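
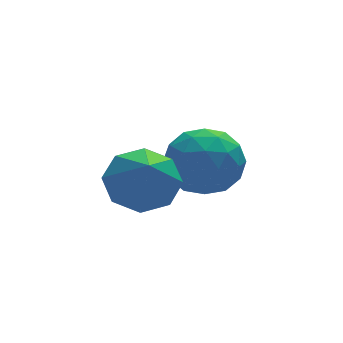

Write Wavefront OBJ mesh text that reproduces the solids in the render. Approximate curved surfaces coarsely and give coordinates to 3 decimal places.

v -2.285 0.909 -1.984
v -1.353 0.591 -2.093
v -2.495 -0.149 -0.696
v -1.405 1.179 -1.618
v -1.972 1.609 -1.358
v -2.722 1.629 -1.464
v -3.216 1.227 -1.875
v -3.164 0.639 -2.35
v -2.597 0.209 -2.61
v -1.847 0.189 -2.504
v -0.402 3.103 -3.541
v 0.301 3.377 -2.72
v -0.441 1.403 -2.94
v 0.262 1.677 -2.119
v -0.782 2.068 -2.114
v -0.758 3.119 -2.485
v 0.618 1.661 -3.175
v 0.642 2.712 -3.546
v 0.931 2.486 -2.494
v 0.066 2.738 -1.838
v -0.206 2.042 -3.822
v -1.071 2.294 -3.166
v -0.047 3.389 -3.183
v -0.093 1.391 -2.477
v -0.706 1.621 -2.474
v -0.294 1.782 -1.991
v -0.669 3.238 -3.045
v -0.256 3.399 -2.562
v -0.893 2.629 -2.206
v 0.116 1.381 -3.098
v 0.529 1.542 -2.615
v 0.154 2.998 -3.669
v 0.566 3.159 -3.186
v 0.753 2.151 -3.454
v 0.736 3.026 -2.568
v 0.713 2.027 -2.215
v 0.923 2.018 -2.835
v 0.937 2.635 -3.054
v 0.228 3.174 -2.182
v 0.205 2.175 -1.829
v -0.409 2.405 -1.826
v -0.395 3.023 -2.044
v 0.598 2.651 -2.049
v -0.345 2.605 -3.831
v -0.368 1.606 -3.478
v 0.255 1.757 -3.616
v 0.269 2.375 -3.834
v -0.853 2.753 -3.445
v -0.876 1.754 -3.092
v -1.077 2.145 -2.606
v -1.063 2.762 -2.825
v -0.738 2.129 -3.611
f 2 1 4
f 2 4 3
f 4 1 5
f 4 5 3
f 5 1 6
f 5 6 3
f 6 1 7
f 6 7 3
f 7 1 8
f 7 8 3
f 8 1 9
f 8 9 3
f 9 1 10
f 9 10 3
f 10 1 2
f 10 2 3
f 11 48 27
f 48 22 51
f 27 51 16
f 48 51 27
f 11 27 23
f 27 16 28
f 23 28 12
f 27 28 23
f 11 23 32
f 23 12 33
f 32 33 18
f 23 33 32
f 11 32 44
f 32 18 47
f 44 47 21
f 32 47 44
f 11 44 48
f 44 21 52
f 48 52 22
f 44 52 48
f 12 28 39
f 28 16 42
f 39 42 20
f 28 42 39
f 16 51 29
f 51 22 50
f 29 50 15
f 51 50 29
f 22 52 49
f 52 21 45
f 49 45 13
f 52 45 49
f 21 47 46
f 47 18 34
f 46 34 17
f 47 34 46
f 18 33 38
f 33 12 35
f 38 35 19
f 33 35 38
f 14 40 26
f 40 20 41
f 26 41 15
f 40 41 26
f 14 26 24
f 26 15 25
f 24 25 13
f 26 25 24
f 14 24 31
f 24 13 30
f 31 30 17
f 24 30 31
f 14 31 36
f 31 17 37
f 36 37 19
f 31 37 36
f 14 36 40
f 36 19 43
f 40 43 20
f 36 43 40
f 15 41 29
f 41 20 42
f 29 42 16
f 41 42 29
f 13 25 49
f 25 15 50
f 49 50 22
f 25 50 49
f 17 30 46
f 30 13 45
f 46 45 21
f 30 45 46
f 19 37 38
f 37 17 34
f 38 34 18
f 37 34 38
f 20 43 39
f 43 19 35
f 39 35 12
f 43 35 39



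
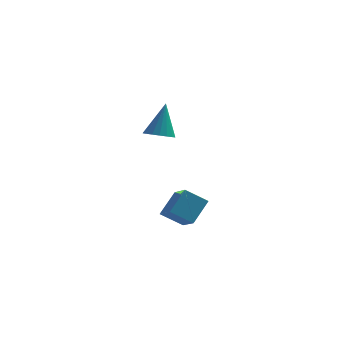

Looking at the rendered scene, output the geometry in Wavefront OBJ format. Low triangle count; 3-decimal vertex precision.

v 0.32 -0.704 1.546
v 1.039 -1.131 1.624
v 0.58 0.084 3.454
v 1.15 -0.807 1.475
v 1.097 -0.462 1.34
v 0.89 -0.165 1.246
v 0.57 0.025 1.211
v 0.201 0.071 1.243
v -0.145 -0.037 1.335
v -0.399 -0.276 1.468
v -0.511 -0.601 1.617
v -0.458 -0.945 1.752
v -0.251 -1.242 1.846
v 0.069 -1.432 1.881
v 0.439 -1.478 1.85
v 0.785 -1.37 1.758
v 1.483 -0.183 -5.017
v 2.14 -1.472 -4.224
v 0.3 -0.295 -4.22
v 0.957 -1.585 -3.427
v 2.143 0.845 -3.893
v 2.8 -0.445 -3.1
v 0.96 0.732 -3.096
v 1.617 -0.557 -2.303
f 2 1 4
f 2 4 3
f 4 1 5
f 4 5 3
f 5 1 6
f 5 6 3
f 6 1 7
f 6 7 3
f 7 1 8
f 7 8 3
f 8 1 9
f 8 9 3
f 9 1 10
f 9 10 3
f 10 1 11
f 10 11 3
f 11 1 12
f 11 12 3
f 12 1 13
f 12 13 3
f 13 1 14
f 13 14 3
f 14 1 15
f 14 15 3
f 15 1 16
f 15 16 3
f 16 1 2
f 16 2 3
f 18 20 17
f 21 18 17
f 17 20 19
f 19 21 17
f 18 24 20
f 22 18 21
f 22 24 18
f 20 24 19
f 23 21 19
f 19 24 23
f 23 22 21
f 24 22 23



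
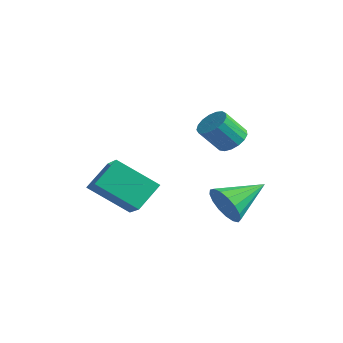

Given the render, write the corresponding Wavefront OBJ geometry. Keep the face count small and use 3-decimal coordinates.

v -1.312 -0.74 -0.273
v -0.75 -0.555 -1.041
v -1.008 1.1 0.393
v -1.175 -0.434 -1.183
v -1.631 -0.382 -1.116
v -2.015 -0.413 -0.856
v -2.237 -0.518 -0.463
v -2.248 -0.674 -0.026
v -2.044 -0.846 0.355
v -1.673 -0.993 0.592
v -1.219 -1.082 0.63
v -0.786 -1.093 0.462
v -0.474 -1.023 0.126
v -0.354 -0.888 -0.302
v -0.453 -0.719 -0.723
v -4.77 -4.776 0.783
v -3.609 -5.312 1.586
v -4.855 -3.633 1.671
v -3.694 -4.169 2.474
v -3.446 -3.731 -0.434
v -2.285 -4.267 0.369
v -3.531 -2.588 0.454
v -2.37 -3.124 1.257
v -1.071 -0.608 3.338
v -0.399 -0.636 3.566
v -0.777 -1.379 4.59
v -1.449 -1.352 4.362
v -0.526 -0.36 3.72
v -0.904 -1.104 4.743
v -0.778 -0.142 3.786
v -1.155 -0.885 4.809
v -1.096 -0.03 3.749
v -1.474 -0.773 4.773
v -1.409 -0.051 3.619
v -1.787 -0.794 4.642
v -1.645 -0.199 3.424
v -2.023 -0.943 4.447
v -1.749 -0.441 3.209
v -2.127 -1.185 4.233
v -1.698 -0.722 3.025
v -2.076 -1.465 4.048
v -1.503 -0.976 2.912
v -1.881 -1.72 3.935
v -1.209 -1.146 2.896
v -1.587 -1.89 3.92
v -0.884 -1.193 2.982
v -1.262 -1.937 4.006
v -0.601 -1.106 3.15
v -0.979 -1.85 4.173
v -0.426 -0.905 3.361
v -0.804 -1.648 4.384
f 2 1 4
f 2 4 3
f 4 1 5
f 4 5 3
f 5 1 6
f 5 6 3
f 6 1 7
f 6 7 3
f 7 1 8
f 7 8 3
f 8 1 9
f 8 9 3
f 9 1 10
f 9 10 3
f 10 1 11
f 10 11 3
f 11 1 12
f 11 12 3
f 12 1 13
f 12 13 3
f 13 1 14
f 13 14 3
f 14 1 15
f 14 15 3
f 15 1 2
f 15 2 3
f 17 19 16
f 20 17 16
f 16 19 18
f 18 20 16
f 17 23 19
f 21 17 20
f 21 23 17
f 19 23 18
f 22 20 18
f 18 23 22
f 22 21 20
f 23 21 22
f 25 24 28
f 25 28 26
f 26 28 29
f 26 29 27
f 28 24 30
f 28 30 29
f 29 30 31
f 29 31 27
f 30 24 32
f 30 32 31
f 31 32 33
f 31 33 27
f 32 24 34
f 32 34 33
f 33 34 35
f 33 35 27
f 34 24 36
f 34 36 35
f 35 36 37
f 35 37 27
f 36 24 38
f 36 38 37
f 37 38 39
f 37 39 27
f 38 24 40
f 38 40 39
f 39 40 41
f 39 41 27
f 40 24 42
f 40 42 41
f 41 42 43
f 41 43 27
f 42 24 44
f 42 44 43
f 43 44 45
f 43 45 27
f 44 24 46
f 44 46 45
f 45 46 47
f 45 47 27
f 46 24 48
f 46 48 47
f 47 48 49
f 47 49 27
f 48 24 50
f 48 50 49
f 49 50 51
f 49 51 27
f 50 24 25
f 50 25 51
f 51 25 26
f 51 26 27



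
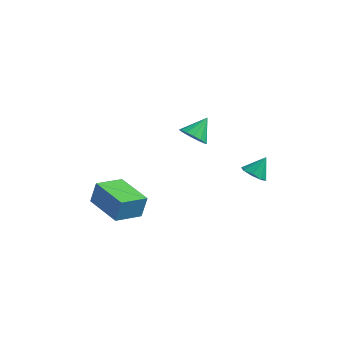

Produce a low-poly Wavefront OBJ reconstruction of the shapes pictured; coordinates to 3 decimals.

v 0.316 -1.743 1.566
v 0.735 -1.49 1.079
v 0.604 -0.857 2.274
v 0.418 -1.338 1.017
v 0.074 -1.294 1.102
v -0.205 -1.37 1.311
v -0.345 -1.547 1.589
v -0.307 -1.776 1.86
v -0.102 -1.996 2.053
v 0.215 -2.149 2.115
v 0.559 -2.192 2.03
v 0.838 -2.116 1.821
v 0.977 -1.939 1.543
v 0.94 -1.71 1.272
v 2.484 -0.066 -1.53
v 2.822 0.289 -1.941
v 2.816 0.546 -0.73
v 2.366 0.456 -1.88
v 1.979 0.317 -1.614
v 1.888 -0.046 -1.298
v 2.147 -0.421 -1.118
v 2.603 -0.588 -1.179
v 2.99 -0.45 -1.445
v 3.081 -0.086 -1.761
v -4.198 -2.682 -3.718
v -4.038 -2.384 -2.65
v -3.521 -1.466 -4.159
v -3.362 -1.167 -3.092
v -2.518 -3.613 -3.708
v -2.359 -3.314 -2.641
v -1.842 -2.396 -4.15
v -1.682 -2.098 -3.082
f 2 1 4
f 2 4 3
f 4 1 5
f 4 5 3
f 5 1 6
f 5 6 3
f 6 1 7
f 6 7 3
f 7 1 8
f 7 8 3
f 8 1 9
f 8 9 3
f 9 1 10
f 9 10 3
f 10 1 11
f 10 11 3
f 11 1 12
f 11 12 3
f 12 1 13
f 12 13 3
f 13 1 14
f 13 14 3
f 14 1 2
f 14 2 3
f 16 15 18
f 16 18 17
f 18 15 19
f 18 19 17
f 19 15 20
f 19 20 17
f 20 15 21
f 20 21 17
f 21 15 22
f 21 22 17
f 22 15 23
f 22 23 17
f 23 15 24
f 23 24 17
f 24 15 16
f 24 16 17
f 26 28 25
f 29 26 25
f 25 28 27
f 27 29 25
f 26 32 28
f 30 26 29
f 30 32 26
f 28 32 27
f 31 29 27
f 27 32 31
f 31 30 29
f 32 30 31



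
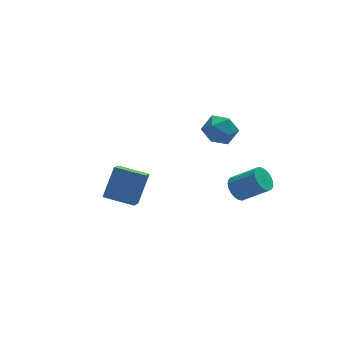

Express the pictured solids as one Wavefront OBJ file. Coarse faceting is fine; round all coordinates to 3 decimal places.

v 3.115 -1.681 -2.219
v 3.455 -2.102 -2.861
v 4.765 -2.841 -1.683
v 4.425 -2.419 -1.041
v 3.633 -1.802 -2.87
v 4.942 -2.54 -1.691
v 3.721 -1.48 -2.766
v 5.03 -2.218 -1.587
v 3.704 -1.193 -2.567
v 5.013 -1.931 -1.389
v 3.585 -0.99 -2.309
v 4.895 -1.729 -1.13
v 3.386 -0.907 -2.035
v 4.695 -1.646 -0.856
v 3.139 -0.958 -1.792
v 4.448 -1.696 -0.614
v 2.888 -1.133 -1.624
v 4.198 -1.872 -0.446
v 2.677 -1.403 -1.558
v 3.986 -2.142 -0.38
v 2.541 -1.722 -1.607
v 3.851 -2.46 -0.429
v 2.505 -2.033 -1.762
v 3.814 -2.771 -0.583
v 2.574 -2.283 -1.995
v 3.883 -3.022 -0.817
v 2.737 -2.429 -2.268
v 4.046 -3.168 -1.089
v 2.965 -2.446 -2.532
v 4.274 -3.184 -1.353
v 3.219 -2.33 -2.742
v 4.529 -3.069 -1.563
v 2.722 4.096 -1.359
v 3.516 4.456 -0.567
v 4.064 3.064 -2.233
v 4.858 3.424 -1.441
v 3.991 2.695 -1.117
v 3.162 3.333 -0.577
v 4.418 4.187 -2.223
v 3.589 4.825 -1.683
v 4.564 4.512 -1.101
v 4.3 3.59 -0.417
v 3.28 3.93 -2.383
v 3.016 3.008 -1.699
v -2.292 -0.433 -3.263
v -2.915 -1.981 -2.005
v -3.848 0.483 -2.906
v -4.47 -1.066 -1.648
v -1.37 0.506 -1.652
v -1.992 -1.043 -0.394
v -2.925 1.421 -1.295
v -3.548 -0.127 -0.037
f 2 1 5
f 2 5 3
f 3 5 6
f 3 6 4
f 5 1 7
f 5 7 6
f 6 7 8
f 6 8 4
f 7 1 9
f 7 9 8
f 8 9 10
f 8 10 4
f 9 1 11
f 9 11 10
f 10 11 12
f 10 12 4
f 11 1 13
f 11 13 12
f 12 13 14
f 12 14 4
f 13 1 15
f 13 15 14
f 14 15 16
f 14 16 4
f 15 1 17
f 15 17 16
f 16 17 18
f 16 18 4
f 17 1 19
f 17 19 18
f 18 19 20
f 18 20 4
f 19 1 21
f 19 21 20
f 20 21 22
f 20 22 4
f 21 1 23
f 21 23 22
f 22 23 24
f 22 24 4
f 23 1 25
f 23 25 24
f 24 25 26
f 24 26 4
f 25 1 27
f 25 27 26
f 26 27 28
f 26 28 4
f 27 1 29
f 27 29 28
f 28 29 30
f 28 30 4
f 29 1 31
f 29 31 30
f 30 31 32
f 30 32 4
f 31 1 2
f 31 2 32
f 32 2 3
f 32 3 4
f 33 44 38
f 33 38 34
f 33 34 40
f 33 40 43
f 33 43 44
f 34 38 42
f 38 44 37
f 44 43 35
f 43 40 39
f 40 34 41
f 36 42 37
f 36 37 35
f 36 35 39
f 36 39 41
f 36 41 42
f 37 42 38
f 35 37 44
f 39 35 43
f 41 39 40
f 42 41 34
f 46 48 45
f 49 46 45
f 45 48 47
f 47 49 45
f 46 52 48
f 50 46 49
f 50 52 46
f 48 52 47
f 51 49 47
f 47 52 51
f 51 50 49
f 52 50 51



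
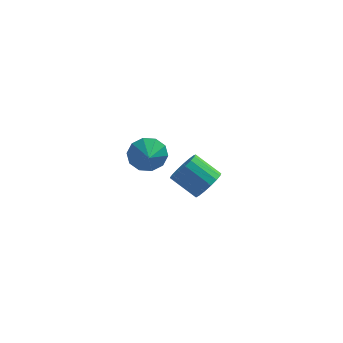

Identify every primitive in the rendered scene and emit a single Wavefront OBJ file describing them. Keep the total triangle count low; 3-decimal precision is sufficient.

v 2.931 3.38 -3.568
v 3.597 3.916 -2.941
v 2.135 4.475 -1.865
v 1.469 3.94 -2.492
v 3.466 4.254 -3.295
v 2.003 4.813 -2.219
v 3.212 4.392 -3.712
v 1.75 4.952 -2.636
v 2.894 4.298 -4.096
v 1.431 4.858 -3.02
v 2.584 3.994 -4.359
v 1.122 4.554 -3.283
v 2.354 3.55 -4.441
v 0.891 4.109 -3.365
v 2.256 3.066 -4.322
v 0.794 3.626 -3.246
v 2.313 2.655 -4.031
v 0.85 3.214 -2.955
v 2.511 2.409 -3.634
v 1.049 2.969 -2.558
v 2.806 2.386 -3.222
v 1.343 2.946 -2.146
v 3.129 2.591 -2.889
v 1.667 3.151 -1.813
v 3.407 2.977 -2.711
v 1.945 3.536 -1.635
v 3.576 3.455 -2.73
v 2.114 4.014 -1.654
v 0.188 -2.279 3.522
v 0.998 -2.467 2.864
v 0.372 -3.221 4.018
v 1.231 -2.147 3.386
v 1.065 -1.877 3.96
v 0.565 -1.761 4.366
v -0.08 -1.843 4.45
v -0.622 -2.091 4.179
v -0.855 -2.412 3.658
v -0.69 -2.682 3.084
v -0.189 -2.798 2.678
v 0.456 -2.716 2.594
f 2 1 5
f 2 5 3
f 3 5 6
f 3 6 4
f 5 1 7
f 5 7 6
f 6 7 8
f 6 8 4
f 7 1 9
f 7 9 8
f 8 9 10
f 8 10 4
f 9 1 11
f 9 11 10
f 10 11 12
f 10 12 4
f 11 1 13
f 11 13 12
f 12 13 14
f 12 14 4
f 13 1 15
f 13 15 14
f 14 15 16
f 14 16 4
f 15 1 17
f 15 17 16
f 16 17 18
f 16 18 4
f 17 1 19
f 17 19 18
f 18 19 20
f 18 20 4
f 19 1 21
f 19 21 20
f 20 21 22
f 20 22 4
f 21 1 23
f 21 23 22
f 22 23 24
f 22 24 4
f 23 1 25
f 23 25 24
f 24 25 26
f 24 26 4
f 25 1 27
f 25 27 26
f 26 27 28
f 26 28 4
f 27 1 2
f 27 2 28
f 28 2 3
f 28 3 4
f 30 29 32
f 30 32 31
f 32 29 33
f 32 33 31
f 33 29 34
f 33 34 31
f 34 29 35
f 34 35 31
f 35 29 36
f 35 36 31
f 36 29 37
f 36 37 31
f 37 29 38
f 37 38 31
f 38 29 39
f 38 39 31
f 39 29 40
f 39 40 31
f 40 29 30
f 40 30 31



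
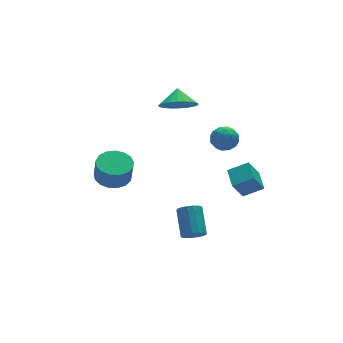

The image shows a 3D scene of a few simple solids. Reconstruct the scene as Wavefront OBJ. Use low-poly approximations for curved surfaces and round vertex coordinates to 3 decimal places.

v 1.982 3.285 0.1
v 2.68 3.658 -0.605
v 2.298 4.055 0.82
v 2.345 3.882 -0.697
v 1.954 4.015 -0.668
v 1.568 4.036 -0.522
v 1.245 3.944 -0.281
v 1.034 3.751 0.018
v 0.967 3.487 0.329
v 1.055 3.192 0.606
v 1.284 2.912 0.806
v 1.62 2.688 0.898
v 2.01 2.555 0.869
v 2.397 2.534 0.723
v 2.72 2.626 0.482
v 2.931 2.819 0.183
v 2.997 3.083 -0.129
v 2.909 3.378 -0.405
v -0.762 -4.063 -3.789
v -0.185 -4.332 -3.66
v 0.199 -3.046 -2.701
v -0.378 -2.777 -2.831
v -0.133 -4.144 -3.933
v 0.251 -2.857 -2.975
v -0.25 -3.934 -4.169
v 0.134 -2.647 -3.21
v -0.504 -3.758 -4.302
v -0.12 -2.471 -3.343
v -0.828 -3.665 -4.298
v -0.444 -2.378 -3.34
v -1.133 -3.678 -4.158
v -0.749 -2.391 -3.199
v -1.339 -3.794 -3.919
v -0.955 -2.508 -2.96
v -1.391 -3.983 -3.645
v -1.007 -2.696 -2.687
v -1.274 -4.193 -3.41
v -0.89 -2.906 -2.451
v -1.02 -4.369 -3.277
v -0.636 -3.082 -2.318
v -0.696 -4.462 -3.28
v -0.312 -3.175 -2.322
v -0.391 -4.449 -3.421
v -0.007 -3.162 -2.462
v 2.666 0.76 -1.237
v 3.317 1.043 -0.849
v 3.003 -0.463 -0.911
v 3.654 -0.18 -0.523
v 2.914 -0.037 -0.228
v 2.706 0.719 -0.43
v 3.614 -0.139 -1.33
v 3.406 0.617 -1.532
v 3.904 0.488 -0.907
v 3.471 0.55 -0.225
v 2.849 0.03 -1.535
v 2.416 0.092 -0.853
v 2.962 1.009 -1.072
v 3.358 -0.429 -0.688
v 2.923 -0.345 -0.515
v 3.306 -0.179 -0.287
v 2.602 0.818 -0.825
v 2.985 0.985 -0.597
v 2.748 0.349 -0.232
v 3.335 -0.405 -1.163
v 3.718 -0.238 -0.935
v 3.014 0.759 -1.473
v 3.397 0.925 -1.245
v 3.572 0.231 -1.528
v 3.69 0.849 -0.878
v 3.888 0.13 -0.686
v 3.864 0.154 -1.16
v 3.742 0.599 -1.279
v 3.435 0.886 -0.477
v 3.633 0.167 -0.285
v 3.198 0.251 -0.112
v 3.075 0.695 -0.231
v 3.78 0.559 -0.511
v 2.687 0.413 -1.475
v 2.885 -0.306 -1.283
v 3.245 -0.115 -1.529
v 3.122 0.329 -1.648
v 2.432 0.45 -1.074
v 2.63 -0.269 -0.882
v 2.578 -0.019 -0.481
v 2.456 0.426 -0.6
v 2.54 0.021 -1.249
v 1.76 -3.263 -1.491
v 2.752 -3.662 -0.945
v 2.064 -2.135 -1.218
v 3.055 -2.533 -0.672
v 2.425 -3.167 -2.628
v 3.416 -3.565 -2.082
v 2.728 -2.038 -2.355
v 3.72 -2.437 -1.809
v -2.636 1.459 -2.641
v -1.866 2.054 -2.523
v -1.854 1.796 -1.3
v -2.624 1.201 -1.419
v -2.236 2.335 -2.46
v -2.224 2.077 -1.237
v -2.698 2.416 -2.439
v -2.686 2.158 -1.216
v -3.145 2.277 -2.464
v -3.133 2.019 -1.241
v -3.476 1.951 -2.53
v -3.464 1.693 -1.307
v -3.614 1.512 -2.621
v -3.602 1.254 -1.398
v -3.528 1.061 -2.717
v -3.517 0.803 -1.494
v -3.238 0.702 -2.796
v -3.226 0.443 -1.573
v -2.81 0.515 -2.839
v -2.798 0.257 -1.616
v -2.342 0.545 -2.837
v -2.33 0.287 -1.614
v -1.941 0.784 -2.791
v -1.929 0.526 -1.568
v -1.699 1.178 -2.71
v -1.688 0.92 -1.487
v -1.672 1.636 -2.613
v -1.661 1.378 -1.39
f 2 1 4
f 2 4 3
f 4 1 5
f 4 5 3
f 5 1 6
f 5 6 3
f 6 1 7
f 6 7 3
f 7 1 8
f 7 8 3
f 8 1 9
f 8 9 3
f 9 1 10
f 9 10 3
f 10 1 11
f 10 11 3
f 11 1 12
f 11 12 3
f 12 1 13
f 12 13 3
f 13 1 14
f 13 14 3
f 14 1 15
f 14 15 3
f 15 1 16
f 15 16 3
f 16 1 17
f 16 17 3
f 17 1 18
f 17 18 3
f 18 1 2
f 18 2 3
f 20 19 23
f 20 23 21
f 21 23 24
f 21 24 22
f 23 19 25
f 23 25 24
f 24 25 26
f 24 26 22
f 25 19 27
f 25 27 26
f 26 27 28
f 26 28 22
f 27 19 29
f 27 29 28
f 28 29 30
f 28 30 22
f 29 19 31
f 29 31 30
f 30 31 32
f 30 32 22
f 31 19 33
f 31 33 32
f 32 33 34
f 32 34 22
f 33 19 35
f 33 35 34
f 34 35 36
f 34 36 22
f 35 19 37
f 35 37 36
f 36 37 38
f 36 38 22
f 37 19 39
f 37 39 38
f 38 39 40
f 38 40 22
f 39 19 41
f 39 41 40
f 40 41 42
f 40 42 22
f 41 19 43
f 41 43 42
f 42 43 44
f 42 44 22
f 43 19 20
f 43 20 44
f 44 20 21
f 44 21 22
f 45 82 61
f 82 56 85
f 61 85 50
f 82 85 61
f 45 61 57
f 61 50 62
f 57 62 46
f 61 62 57
f 45 57 66
f 57 46 67
f 66 67 52
f 57 67 66
f 45 66 78
f 66 52 81
f 78 81 55
f 66 81 78
f 45 78 82
f 78 55 86
f 82 86 56
f 78 86 82
f 46 62 73
f 62 50 76
f 73 76 54
f 62 76 73
f 50 85 63
f 85 56 84
f 63 84 49
f 85 84 63
f 56 86 83
f 86 55 79
f 83 79 47
f 86 79 83
f 55 81 80
f 81 52 68
f 80 68 51
f 81 68 80
f 52 67 72
f 67 46 69
f 72 69 53
f 67 69 72
f 48 74 60
f 74 54 75
f 60 75 49
f 74 75 60
f 48 60 58
f 60 49 59
f 58 59 47
f 60 59 58
f 48 58 65
f 58 47 64
f 65 64 51
f 58 64 65
f 48 65 70
f 65 51 71
f 70 71 53
f 65 71 70
f 48 70 74
f 70 53 77
f 74 77 54
f 70 77 74
f 49 75 63
f 75 54 76
f 63 76 50
f 75 76 63
f 47 59 83
f 59 49 84
f 83 84 56
f 59 84 83
f 51 64 80
f 64 47 79
f 80 79 55
f 64 79 80
f 53 71 72
f 71 51 68
f 72 68 52
f 71 68 72
f 54 77 73
f 77 53 69
f 73 69 46
f 77 69 73
f 88 90 87
f 91 88 87
f 87 90 89
f 89 91 87
f 88 94 90
f 92 88 91
f 92 94 88
f 90 94 89
f 93 91 89
f 89 94 93
f 93 92 91
f 94 92 93
f 96 95 99
f 96 99 97
f 97 99 100
f 97 100 98
f 99 95 101
f 99 101 100
f 100 101 102
f 100 102 98
f 101 95 103
f 101 103 102
f 102 103 104
f 102 104 98
f 103 95 105
f 103 105 104
f 104 105 106
f 104 106 98
f 105 95 107
f 105 107 106
f 106 107 108
f 106 108 98
f 107 95 109
f 107 109 108
f 108 109 110
f 108 110 98
f 109 95 111
f 109 111 110
f 110 111 112
f 110 112 98
f 111 95 113
f 111 113 112
f 112 113 114
f 112 114 98
f 113 95 115
f 113 115 114
f 114 115 116
f 114 116 98
f 115 95 117
f 115 117 116
f 116 117 118
f 116 118 98
f 117 95 119
f 117 119 118
f 118 119 120
f 118 120 98
f 119 95 121
f 119 121 120
f 120 121 122
f 120 122 98
f 121 95 96
f 121 96 122
f 122 96 97
f 122 97 98



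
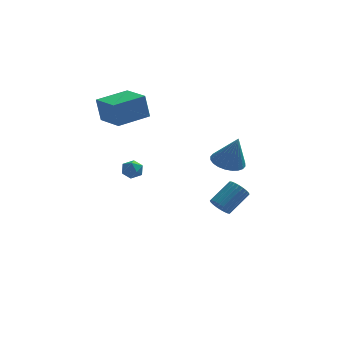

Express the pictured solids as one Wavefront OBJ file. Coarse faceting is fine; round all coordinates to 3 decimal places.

v 1.575 2.303 -4.467
v 1.858 2.607 -5.079
v 3.049 3.501 -4.086
v 2.765 3.197 -3.473
v 1.655 2.8 -5.01
v 2.845 3.694 -4.016
v 1.44 2.917 -4.857
v 2.63 3.811 -3.863
v 1.245 2.941 -4.645
v 2.435 3.835 -3.652
v 1.1 2.868 -4.406
v 2.291 3.762 -3.413
v 1.028 2.708 -4.177
v 2.218 3.602 -3.183
v 1.039 2.488 -3.991
v 2.229 3.382 -2.997
v 1.131 2.239 -3.878
v 2.322 3.133 -2.884
v 1.291 1.999 -3.854
v 2.482 2.893 -2.861
v 1.495 1.806 -3.924
v 2.685 2.7 -2.93
v 1.71 1.689 -4.077
v 2.9 2.583 -3.083
v 1.905 1.665 -4.288
v 3.095 2.559 -3.295
v 2.049 1.738 -4.527
v 3.24 2.632 -3.534
v 2.122 1.898 -4.757
v 3.312 2.792 -3.763
v 2.111 2.118 -4.943
v 3.301 3.012 -3.949
v 2.018 2.367 -5.056
v 3.209 3.261 -4.062
v -3.733 0.402 0.14
v -3.41 0.244 0.721
v -3.63 -0.644 -0.201
v -3.307 -0.802 0.38
v -3.973 -0.648 0.39
v -4.036 -0.001 0.601
v -3.004 -0.399 -0.081
v -3.067 0.248 0.13
v -2.959 -0.251 0.584
v -3.558 -0.405 0.876
v -3.482 0.005 -0.356
v -4.081 -0.149 -0.064
v 1.597 -1.568 1.461
v 2.194 -0.767 1.415
v 2.123 -1.852 3.359
v 1.859 -0.606 1.532
v 1.484 -0.591 1.639
v 1.126 -0.724 1.718
v 0.839 -0.986 1.758
v 0.669 -1.337 1.753
v 0.639 -1.723 1.704
v 0.755 -2.085 1.617
v 0.999 -2.369 1.507
v 1.335 -2.531 1.39
v 1.71 -2.546 1.283
v 2.068 -2.412 1.204
v 2.354 -2.15 1.164
v 2.525 -1.799 1.169
v 2.554 -1.413 1.218
v 2.438 -1.051 1.305
v -4.176 1.935 2.574
v -4.43 2.127 4.101
v -5.101 3.623 2.207
v -5.355 3.816 3.734
v -2.365 2.964 2.746
v -2.619 3.157 4.273
v -3.29 4.653 2.379
v -3.544 4.845 3.906
f 2 1 5
f 2 5 3
f 3 5 6
f 3 6 4
f 5 1 7
f 5 7 6
f 6 7 8
f 6 8 4
f 7 1 9
f 7 9 8
f 8 9 10
f 8 10 4
f 9 1 11
f 9 11 10
f 10 11 12
f 10 12 4
f 11 1 13
f 11 13 12
f 12 13 14
f 12 14 4
f 13 1 15
f 13 15 14
f 14 15 16
f 14 16 4
f 15 1 17
f 15 17 16
f 16 17 18
f 16 18 4
f 17 1 19
f 17 19 18
f 18 19 20
f 18 20 4
f 19 1 21
f 19 21 20
f 20 21 22
f 20 22 4
f 21 1 23
f 21 23 22
f 22 23 24
f 22 24 4
f 23 1 25
f 23 25 24
f 24 25 26
f 24 26 4
f 25 1 27
f 25 27 26
f 26 27 28
f 26 28 4
f 27 1 29
f 27 29 28
f 28 29 30
f 28 30 4
f 29 1 31
f 29 31 30
f 30 31 32
f 30 32 4
f 31 1 33
f 31 33 32
f 32 33 34
f 32 34 4
f 33 1 2
f 33 2 34
f 34 2 3
f 34 3 4
f 35 46 40
f 35 40 36
f 35 36 42
f 35 42 45
f 35 45 46
f 36 40 44
f 40 46 39
f 46 45 37
f 45 42 41
f 42 36 43
f 38 44 39
f 38 39 37
f 38 37 41
f 38 41 43
f 38 43 44
f 39 44 40
f 37 39 46
f 41 37 45
f 43 41 42
f 44 43 36
f 48 47 50
f 48 50 49
f 50 47 51
f 50 51 49
f 51 47 52
f 51 52 49
f 52 47 53
f 52 53 49
f 53 47 54
f 53 54 49
f 54 47 55
f 54 55 49
f 55 47 56
f 55 56 49
f 56 47 57
f 56 57 49
f 57 47 58
f 57 58 49
f 58 47 59
f 58 59 49
f 59 47 60
f 59 60 49
f 60 47 61
f 60 61 49
f 61 47 62
f 61 62 49
f 62 47 63
f 62 63 49
f 63 47 64
f 63 64 49
f 64 47 48
f 64 48 49
f 66 68 65
f 69 66 65
f 65 68 67
f 67 69 65
f 66 72 68
f 70 66 69
f 70 72 66
f 68 72 67
f 71 69 67
f 67 72 71
f 71 70 69
f 72 70 71



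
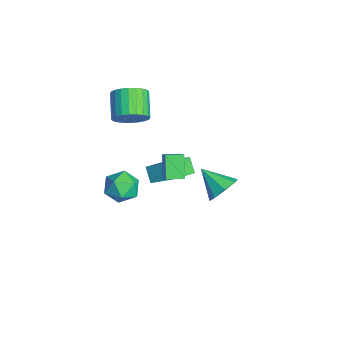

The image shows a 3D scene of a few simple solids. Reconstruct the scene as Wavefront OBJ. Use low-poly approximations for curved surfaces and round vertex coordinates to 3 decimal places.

v -0.805 2.115 -3.111
v -0.045 1.449 -2.914
v -1.955 1.105 -2.089
v -0.083 2.03 -2.382
v -0.544 2.661 -2.278
v -1.158 2.972 -2.662
v -1.566 2.781 -3.309
v -1.528 2.2 -3.84
v -1.067 1.569 -3.944
v -0.452 1.258 -3.561
v 2.809 -1.974 2.243
v 1.871 -1.813 3.337
v 2.868 -1.02 2.153
v 1.931 -0.859 3.248
v 3.569 -1.961 2.892
v 2.632 -1.8 3.987
v 3.629 -1.007 2.803
v 2.691 -0.846 3.897
v -0.776 -1.129 0.115
v 0.047 0.035 1.041
v -0.09 -1.011 -0.643
v 0.733 0.153 0.283
v 0.187 -2.353 0.797
v 1.01 -1.189 1.723
v 0.873 -2.235 0.039
v 1.696 -1.071 0.965
v -3.236 -2.666 -4.64
v -2.249 -2.392 -4.175
v -3.531 -3.868 -3.305
v -2.544 -3.594 -2.84
v -3.392 -2.855 -2.836
v -3.21 -2.112 -3.661
v -2.57 -4.148 -3.819
v -2.388 -3.405 -4.644
v -1.837 -3.308 -3.668
v -2.345 -2.509 -3.06
v -3.435 -3.751 -4.42
v -3.943 -2.952 -3.812
v -2.59 -2.602 2.444
v -2.051 -2.772 3.316
v -3.49 -2.548 4.249
v -4.03 -2.378 3.376
v -2.014 -2.369 3.277
v -3.453 -2.146 4.21
v -2.064 -2.003 3.111
v -3.504 -1.779 4.044
v -2.195 -1.727 2.844
v -3.635 -1.503 3.777
v -2.386 -1.585 2.515
v -3.825 -1.361 3.448
v -2.608 -1.597 2.176
v -4.047 -1.373 3.109
v -2.827 -1.762 1.877
v -4.267 -1.539 2.81
v -3.01 -2.056 1.664
v -4.45 -1.832 2.597
v -3.13 -2.432 1.571
v -4.569 -2.208 2.504
v -3.167 -2.834 1.61
v -4.606 -2.611 2.543
v -3.116 -3.201 1.776
v -4.556 -2.977 2.709
v -2.985 -3.477 2.043
v -4.425 -3.253 2.976
v -2.795 -3.619 2.372
v -4.234 -3.395 3.305
v -2.573 -3.607 2.711
v -4.012 -3.383 3.644
v -2.353 -3.441 3.01
v -3.793 -3.218 3.943
v -2.17 -3.148 3.223
v -3.61 -2.924 4.156
f 2 1 4
f 2 4 3
f 4 1 5
f 4 5 3
f 5 1 6
f 5 6 3
f 6 1 7
f 6 7 3
f 7 1 8
f 7 8 3
f 8 1 9
f 8 9 3
f 9 1 10
f 9 10 3
f 10 1 2
f 10 2 3
f 12 14 11
f 15 12 11
f 11 14 13
f 13 15 11
f 12 18 14
f 16 12 15
f 16 18 12
f 14 18 13
f 17 15 13
f 13 18 17
f 17 16 15
f 18 16 17
f 20 22 19
f 23 20 19
f 19 22 21
f 21 23 19
f 20 26 22
f 24 20 23
f 24 26 20
f 22 26 21
f 25 23 21
f 21 26 25
f 25 24 23
f 26 24 25
f 27 38 32
f 27 32 28
f 27 28 34
f 27 34 37
f 27 37 38
f 28 32 36
f 32 38 31
f 38 37 29
f 37 34 33
f 34 28 35
f 30 36 31
f 30 31 29
f 30 29 33
f 30 33 35
f 30 35 36
f 31 36 32
f 29 31 38
f 33 29 37
f 35 33 34
f 36 35 28
f 40 39 43
f 40 43 41
f 41 43 44
f 41 44 42
f 43 39 45
f 43 45 44
f 44 45 46
f 44 46 42
f 45 39 47
f 45 47 46
f 46 47 48
f 46 48 42
f 47 39 49
f 47 49 48
f 48 49 50
f 48 50 42
f 49 39 51
f 49 51 50
f 50 51 52
f 50 52 42
f 51 39 53
f 51 53 52
f 52 53 54
f 52 54 42
f 53 39 55
f 53 55 54
f 54 55 56
f 54 56 42
f 55 39 57
f 55 57 56
f 56 57 58
f 56 58 42
f 57 39 59
f 57 59 58
f 58 59 60
f 58 60 42
f 59 39 61
f 59 61 60
f 60 61 62
f 60 62 42
f 61 39 63
f 61 63 62
f 62 63 64
f 62 64 42
f 63 39 65
f 63 65 64
f 64 65 66
f 64 66 42
f 65 39 67
f 65 67 66
f 66 67 68
f 66 68 42
f 67 39 69
f 67 69 68
f 68 69 70
f 68 70 42
f 69 39 71
f 69 71 70
f 70 71 72
f 70 72 42
f 71 39 40
f 71 40 72
f 72 40 41
f 72 41 42



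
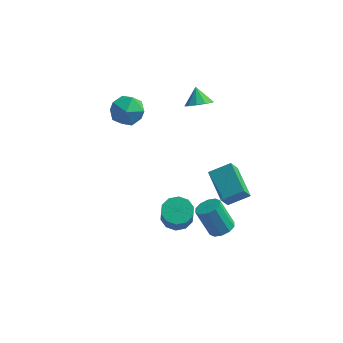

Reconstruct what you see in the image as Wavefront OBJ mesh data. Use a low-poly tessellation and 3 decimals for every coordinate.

v -4.801 2.979 0.588
v -3.871 3.724 0.172
v -3.449 1.896 1.668
v -2.519 2.641 1.252
v -3.383 3.096 2.052
v -4.218 3.765 1.384
v -3.102 1.855 0.456
v -3.937 2.524 -0.212
v -2.821 3.029 0.09
v -2.995 3.797 1.077
v -4.325 1.823 0.763
v -4.499 2.591 1.75
v 4.062 -3.198 -0.702
v 3.79 -3.878 0.42
v 2.898 -1.51 0.038
v 2.627 -2.189 1.16
v 5.293 -2.631 -0.06
v 5.022 -3.31 1.062
v 4.13 -0.942 0.68
v 3.858 -1.622 1.802
v 3.932 -4.062 -2.183
v 4.553 -3.582 -1.913
v 3.629 -3.357 -0.188
v 3.008 -3.838 -0.457
v 4.205 -3.28 -2.139
v 3.281 -3.055 -0.413
v 3.753 -3.277 -2.381
v 2.829 -3.052 -0.656
v 3.369 -3.574 -2.548
v 2.445 -3.349 -0.822
v 3.201 -4.057 -2.575
v 2.277 -3.833 -0.85
v 3.311 -4.543 -2.452
v 2.387 -4.318 -0.727
v 3.659 -4.845 -2.227
v 2.735 -4.62 -0.501
v 4.111 -4.848 -1.984
v 3.187 -4.623 -0.259
v 4.495 -4.551 -1.818
v 3.571 -4.326 -0.092
v 4.663 -4.067 -1.79
v 3.739 -3.843 -0.065
v 0.693 -1.971 -4.083
v 1.68 -2.075 -4.272
v 1.874 -2.713 -2.906
v 0.887 -2.609 -2.717
v 1.593 -1.52 -4
v 1.787 -2.158 -2.634
v 1.162 -1.137 -3.76
v 1.356 -1.775 -2.394
v 0.552 -1.073 -3.643
v 0.746 -1.711 -2.277
v -0.004 -1.351 -3.695
v 0.19 -1.99 -2.329
v -0.294 -1.867 -3.894
v -0.1 -2.505 -2.528
v -0.207 -2.422 -4.166
v -0.013 -3.06 -2.8
v 0.224 -2.805 -4.406
v 0.418 -3.443 -3.04
v 0.834 -2.869 -4.523
v 1.028 -3.507 -3.157
v 1.39 -2.59 -4.471
v 1.584 -3.229 -3.105
v 0.771 3.311 2.14
v 1.591 3.259 2.531
v 0.369 4.049 3.08
v 1.591 3.701 2.184
v 1.278 3.995 1.82
v 0.772 4.027 1.578
v 0.264 3.785 1.551
v -0.05 3.363 1.75
v -0.05 2.92 2.097
v 0.263 2.627 2.461
v 0.769 2.595 2.703
v 1.277 2.837 2.729
f 1 12 6
f 1 6 2
f 1 2 8
f 1 8 11
f 1 11 12
f 2 6 10
f 6 12 5
f 12 11 3
f 11 8 7
f 8 2 9
f 4 10 5
f 4 5 3
f 4 3 7
f 4 7 9
f 4 9 10
f 5 10 6
f 3 5 12
f 7 3 11
f 9 7 8
f 10 9 2
f 14 16 13
f 17 14 13
f 13 16 15
f 15 17 13
f 14 20 16
f 18 14 17
f 18 20 14
f 16 20 15
f 19 17 15
f 15 20 19
f 19 18 17
f 20 18 19
f 22 21 25
f 22 25 23
f 23 25 26
f 23 26 24
f 25 21 27
f 25 27 26
f 26 27 28
f 26 28 24
f 27 21 29
f 27 29 28
f 28 29 30
f 28 30 24
f 29 21 31
f 29 31 30
f 30 31 32
f 30 32 24
f 31 21 33
f 31 33 32
f 32 33 34
f 32 34 24
f 33 21 35
f 33 35 34
f 34 35 36
f 34 36 24
f 35 21 37
f 35 37 36
f 36 37 38
f 36 38 24
f 37 21 39
f 37 39 38
f 38 39 40
f 38 40 24
f 39 21 41
f 39 41 40
f 40 41 42
f 40 42 24
f 41 21 22
f 41 22 42
f 42 22 23
f 42 23 24
f 44 43 47
f 44 47 45
f 45 47 48
f 45 48 46
f 47 43 49
f 47 49 48
f 48 49 50
f 48 50 46
f 49 43 51
f 49 51 50
f 50 51 52
f 50 52 46
f 51 43 53
f 51 53 52
f 52 53 54
f 52 54 46
f 53 43 55
f 53 55 54
f 54 55 56
f 54 56 46
f 55 43 57
f 55 57 56
f 56 57 58
f 56 58 46
f 57 43 59
f 57 59 58
f 58 59 60
f 58 60 46
f 59 43 61
f 59 61 60
f 60 61 62
f 60 62 46
f 61 43 63
f 61 63 62
f 62 63 64
f 62 64 46
f 63 43 44
f 63 44 64
f 64 44 45
f 64 45 46
f 66 65 68
f 66 68 67
f 68 65 69
f 68 69 67
f 69 65 70
f 69 70 67
f 70 65 71
f 70 71 67
f 71 65 72
f 71 72 67
f 72 65 73
f 72 73 67
f 73 65 74
f 73 74 67
f 74 65 75
f 74 75 67
f 75 65 76
f 75 76 67
f 76 65 66
f 76 66 67



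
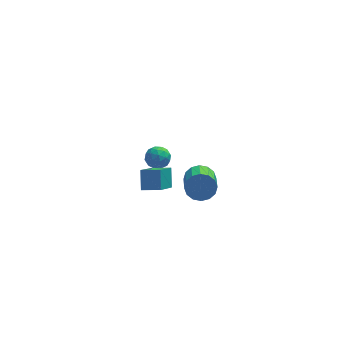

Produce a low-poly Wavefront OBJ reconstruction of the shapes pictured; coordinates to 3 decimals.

v -4.22 -4.198 1.786
v -4.17 -3.477 2.575
v -3.567 -2.691 0.368
v -3.517 -1.97 1.157
v -3.343 -4.43 1.943
v -3.293 -3.709 2.732
v -2.69 -2.923 0.525
v -2.64 -2.202 1.314
v -1.017 0.039 -1.968
v -0.636 -0.309 -2.567
v -0.763 -1.747 -1.81
v -1.143 -1.399 -1.212
v -0.342 -0.197 -2.305
v -0.469 -1.635 -1.548
v -0.229 -0.022 -1.953
v -0.356 -1.46 -1.196
v -0.327 0.169 -1.606
v -0.454 -1.269 -0.849
v -0.61 0.326 -1.355
v -0.736 -1.112 -0.598
v -1.002 0.406 -1.269
v -1.128 -1.032 -0.512
v -1.397 0.387 -1.37
v -1.524 -1.051 -0.613
v -1.691 0.275 -1.632
v -1.818 -1.163 -0.875
v -1.804 0.1 -1.984
v -1.931 -1.338 -1.227
v -1.706 -0.091 -2.331
v -1.833 -1.529 -1.574
v -1.424 -0.248 -2.582
v -1.55 -1.686 -1.825
v -1.032 -0.328 -2.668
v -1.158 -1.766 -1.911
v -2.844 3.527 -3.218
v -2.23 3.183 -3.196
v -3.35 2.657 -2.684
v -2.736 2.313 -2.662
v -2.83 2.892 -2.272
v -2.517 3.43 -2.602
v -3.063 2.41 -3.278
v -2.75 2.948 -3.608
v -2.365 2.493 -3.233
v -2.221 2.791 -2.611
v -3.359 3.049 -3.269
v -3.215 3.347 -2.647
v -2.493 3.432 -3.254
v -3.087 2.408 -2.626
v -3.143 2.749 -2.397
v -2.781 2.547 -2.384
v -2.661 3.577 -2.905
v -2.3 3.375 -2.892
v -2.653 3.203 -2.348
v -3.28 2.465 -2.988
v -2.919 2.263 -2.975
v -2.799 3.293 -3.496
v -2.437 3.091 -3.483
v -2.927 2.637 -3.532
v -2.211 2.824 -3.263
v -2.508 2.312 -2.949
v -2.701 2.369 -3.311
v -2.517 2.686 -3.505
v -2.126 2.999 -2.897
v -2.423 2.487 -2.583
v -2.479 2.827 -2.354
v -2.295 3.144 -2.548
v -2.206 2.593 -2.919
v -3.157 3.353 -3.297
v -3.454 2.841 -2.983
v -3.285 2.696 -3.332
v -3.101 3.013 -3.526
v -3.072 3.528 -2.931
v -3.369 3.016 -2.617
v -3.063 3.154 -2.375
v -2.879 3.471 -2.569
v -3.374 3.247 -2.961
f 2 4 1
f 5 2 1
f 1 4 3
f 3 5 1
f 2 8 4
f 6 2 5
f 6 8 2
f 4 8 3
f 7 5 3
f 3 8 7
f 7 6 5
f 8 6 7
f 10 9 13
f 10 13 11
f 11 13 14
f 11 14 12
f 13 9 15
f 13 15 14
f 14 15 16
f 14 16 12
f 15 9 17
f 15 17 16
f 16 17 18
f 16 18 12
f 17 9 19
f 17 19 18
f 18 19 20
f 18 20 12
f 19 9 21
f 19 21 20
f 20 21 22
f 20 22 12
f 21 9 23
f 21 23 22
f 22 23 24
f 22 24 12
f 23 9 25
f 23 25 24
f 24 25 26
f 24 26 12
f 25 9 27
f 25 27 26
f 26 27 28
f 26 28 12
f 27 9 29
f 27 29 28
f 28 29 30
f 28 30 12
f 29 9 31
f 29 31 30
f 30 31 32
f 30 32 12
f 31 9 33
f 31 33 32
f 32 33 34
f 32 34 12
f 33 9 10
f 33 10 34
f 34 10 11
f 34 11 12
f 35 72 51
f 72 46 75
f 51 75 40
f 72 75 51
f 35 51 47
f 51 40 52
f 47 52 36
f 51 52 47
f 35 47 56
f 47 36 57
f 56 57 42
f 47 57 56
f 35 56 68
f 56 42 71
f 68 71 45
f 56 71 68
f 35 68 72
f 68 45 76
f 72 76 46
f 68 76 72
f 36 52 63
f 52 40 66
f 63 66 44
f 52 66 63
f 40 75 53
f 75 46 74
f 53 74 39
f 75 74 53
f 46 76 73
f 76 45 69
f 73 69 37
f 76 69 73
f 45 71 70
f 71 42 58
f 70 58 41
f 71 58 70
f 42 57 62
f 57 36 59
f 62 59 43
f 57 59 62
f 38 64 50
f 64 44 65
f 50 65 39
f 64 65 50
f 38 50 48
f 50 39 49
f 48 49 37
f 50 49 48
f 38 48 55
f 48 37 54
f 55 54 41
f 48 54 55
f 38 55 60
f 55 41 61
f 60 61 43
f 55 61 60
f 38 60 64
f 60 43 67
f 64 67 44
f 60 67 64
f 39 65 53
f 65 44 66
f 53 66 40
f 65 66 53
f 37 49 73
f 49 39 74
f 73 74 46
f 49 74 73
f 41 54 70
f 54 37 69
f 70 69 45
f 54 69 70
f 43 61 62
f 61 41 58
f 62 58 42
f 61 58 62
f 44 67 63
f 67 43 59
f 63 59 36
f 67 59 63



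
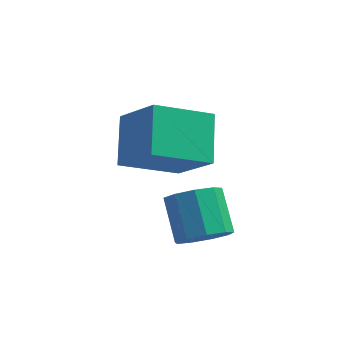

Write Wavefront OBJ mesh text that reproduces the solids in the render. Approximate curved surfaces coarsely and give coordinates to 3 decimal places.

v -0.254 -1.772 2.866
v -0.446 -0.686 3.696
v -1.179 -1.154 1.844
v -1.371 -0.068 2.674
v 0.991 -1.032 2.186
v 0.799 0.054 3.016
v 0.066 -0.414 1.164
v -0.126 0.672 1.994
v 1.095 -2.571 0.899
v 1.72 -2.38 1.046
v 1.29 -1.578 1.828
v 0.665 -1.769 1.681
v 1.556 -2.129 0.699
v 1.127 -1.327 1.481
v 1.177 -2.085 0.445
v 0.748 -1.283 1.228
v 0.759 -2.268 0.404
v 0.33 -1.466 1.187
v 0.498 -2.594 0.594
v 0.069 -1.791 1.377
v 0.516 -2.908 0.927
v 0.087 -2.106 1.71
v 0.805 -3.065 1.247
v 0.376 -2.263 2.029
v 1.229 -2.991 1.403
v 0.8 -2.189 2.186
v 1.591 -2.72 1.324
v 1.161 -1.918 2.106
f 2 4 1
f 5 2 1
f 1 4 3
f 3 5 1
f 2 8 4
f 6 2 5
f 6 8 2
f 4 8 3
f 7 5 3
f 3 8 7
f 7 6 5
f 8 6 7
f 10 9 13
f 10 13 11
f 11 13 14
f 11 14 12
f 13 9 15
f 13 15 14
f 14 15 16
f 14 16 12
f 15 9 17
f 15 17 16
f 16 17 18
f 16 18 12
f 17 9 19
f 17 19 18
f 18 19 20
f 18 20 12
f 19 9 21
f 19 21 20
f 20 21 22
f 20 22 12
f 21 9 23
f 21 23 22
f 22 23 24
f 22 24 12
f 23 9 25
f 23 25 24
f 24 25 26
f 24 26 12
f 25 9 27
f 25 27 26
f 26 27 28
f 26 28 12
f 27 9 10
f 27 10 28
f 28 10 11
f 28 11 12



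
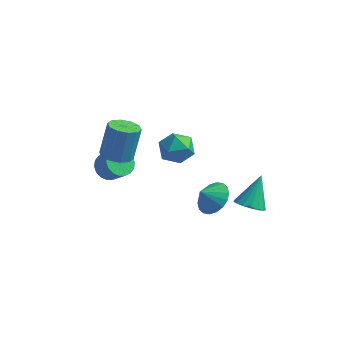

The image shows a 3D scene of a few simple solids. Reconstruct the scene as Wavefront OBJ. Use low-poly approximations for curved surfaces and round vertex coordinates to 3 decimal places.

v 1.949 2.113 -3.181
v 2.544 2.617 -2.449
v 1.391 1.607 -2.379
v 2.18 2.917 -2.514
v 1.769 3.057 -2.711
v 1.394 3.01 -3.001
v 1.129 2.785 -3.327
v 1.027 2.428 -3.623
v 1.106 2.007 -3.833
v 1.353 1.608 -3.913
v 1.718 1.309 -3.848
v 2.128 1.169 -3.651
v 2.503 1.215 -3.362
v 2.768 1.44 -3.036
v 2.871 1.798 -2.739
v 2.791 2.218 -2.53
v 3.664 2.985 -3.946
v 4.536 2.773 -3.877
v 3.836 4.215 -2.354
v 4.533 3.114 -4.14
v 4.331 3.425 -4.359
v 3.976 3.636 -4.483
v 3.55 3.697 -4.484
v 3.15 3.595 -4.362
v 2.867 3.353 -4.145
v 2.767 3.027 -3.882
v 2.873 2.691 -3.634
v 3.159 2.422 -3.457
v 3.562 2.282 -3.392
v 3.987 2.303 -3.455
v 4.339 2.48 -3.629
v 0.097 1.036 2.533
v 0.689 1.205 1.693
v 0.551 -0.585 2.527
v 1.143 -0.416 1.687
v 1.415 -0.01 2.606
v 1.134 0.993 2.61
v 0.106 -0.373 1.61
v -0.175 0.63 1.614
v 0.694 0.335 1.123
v 1.503 0.559 1.739
v -0.263 0.061 2.481
v 0.546 0.285 3.097
v -2.213 -0.857 1.46
v -1.368 -1.135 1.489
v -1.203 -0.442 3.368
v -2.047 -0.163 3.34
v -1.37 -0.619 1.299
v -1.205 0.074 3.178
v -1.694 -0.194 1.17
v -1.529 0.499 3.05
v -2.216 -0.021 1.153
v -2.051 0.672 3.032
v -2.737 -0.168 1.253
v -2.571 0.525 3.132
v -3.057 -0.578 1.432
v -2.892 0.115 3.311
v -3.055 -1.094 1.622
v -2.89 -0.401 3.501
v -2.731 -1.519 1.75
v -2.566 -0.826 3.63
v -2.209 -1.692 1.768
v -2.044 -0.999 3.647
v -1.689 -1.545 1.668
v -1.523 -0.852 3.547
v -3.527 0.891 -1.425
v -2.988 1.477 -1.75
v -2.134 1.195 -0.839
v -2.673 0.609 -0.515
v -3.191 1.679 -1.496
v -2.337 1.397 -0.586
v -3.461 1.726 -1.229
v -2.607 1.444 -0.318
v -3.744 1.607 -1
v -2.889 1.325 -0.09
v -3.984 1.346 -0.856
v -3.129 1.064 0.055
v -4.133 0.995 -0.824
v -3.279 0.713 0.086
v -4.163 0.623 -0.911
v -3.308 0.341 -0.001
v -4.066 0.305 -1.101
v -3.212 0.023 -0.19
v -3.863 0.103 -1.354
v -3.009 -0.179 -0.444
v -3.593 0.056 -1.622
v -2.739 -0.226 -0.711
v -3.311 0.175 -1.85
v -2.456 -0.107 -0.94
v -3.071 0.436 -1.995
v -2.216 0.154 -1.084
v -2.921 0.787 -2.026
v -2.067 0.505 -1.116
v -2.892 1.159 -1.939
v -2.037 0.877 -1.029
f 2 1 4
f 2 4 3
f 4 1 5
f 4 5 3
f 5 1 6
f 5 6 3
f 6 1 7
f 6 7 3
f 7 1 8
f 7 8 3
f 8 1 9
f 8 9 3
f 9 1 10
f 9 10 3
f 10 1 11
f 10 11 3
f 11 1 12
f 11 12 3
f 12 1 13
f 12 13 3
f 13 1 14
f 13 14 3
f 14 1 15
f 14 15 3
f 15 1 16
f 15 16 3
f 16 1 2
f 16 2 3
f 18 17 20
f 18 20 19
f 20 17 21
f 20 21 19
f 21 17 22
f 21 22 19
f 22 17 23
f 22 23 19
f 23 17 24
f 23 24 19
f 24 17 25
f 24 25 19
f 25 17 26
f 25 26 19
f 26 17 27
f 26 27 19
f 27 17 28
f 27 28 19
f 28 17 29
f 28 29 19
f 29 17 30
f 29 30 19
f 30 17 31
f 30 31 19
f 31 17 18
f 31 18 19
f 32 43 37
f 32 37 33
f 32 33 39
f 32 39 42
f 32 42 43
f 33 37 41
f 37 43 36
f 43 42 34
f 42 39 38
f 39 33 40
f 35 41 36
f 35 36 34
f 35 34 38
f 35 38 40
f 35 40 41
f 36 41 37
f 34 36 43
f 38 34 42
f 40 38 39
f 41 40 33
f 45 44 48
f 45 48 46
f 46 48 49
f 46 49 47
f 48 44 50
f 48 50 49
f 49 50 51
f 49 51 47
f 50 44 52
f 50 52 51
f 51 52 53
f 51 53 47
f 52 44 54
f 52 54 53
f 53 54 55
f 53 55 47
f 54 44 56
f 54 56 55
f 55 56 57
f 55 57 47
f 56 44 58
f 56 58 57
f 57 58 59
f 57 59 47
f 58 44 60
f 58 60 59
f 59 60 61
f 59 61 47
f 60 44 62
f 60 62 61
f 61 62 63
f 61 63 47
f 62 44 64
f 62 64 63
f 63 64 65
f 63 65 47
f 64 44 45
f 64 45 65
f 65 45 46
f 65 46 47
f 67 66 70
f 67 70 68
f 68 70 71
f 68 71 69
f 70 66 72
f 70 72 71
f 71 72 73
f 71 73 69
f 72 66 74
f 72 74 73
f 73 74 75
f 73 75 69
f 74 66 76
f 74 76 75
f 75 76 77
f 75 77 69
f 76 66 78
f 76 78 77
f 77 78 79
f 77 79 69
f 78 66 80
f 78 80 79
f 79 80 81
f 79 81 69
f 80 66 82
f 80 82 81
f 81 82 83
f 81 83 69
f 82 66 84
f 82 84 83
f 83 84 85
f 83 85 69
f 84 66 86
f 84 86 85
f 85 86 87
f 85 87 69
f 86 66 88
f 86 88 87
f 87 88 89
f 87 89 69
f 88 66 90
f 88 90 89
f 89 90 91
f 89 91 69
f 90 66 92
f 90 92 91
f 91 92 93
f 91 93 69
f 92 66 94
f 92 94 93
f 93 94 95
f 93 95 69
f 94 66 67
f 94 67 95
f 95 67 68
f 95 68 69



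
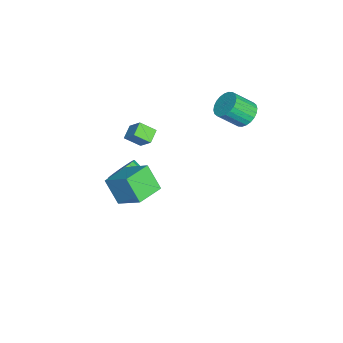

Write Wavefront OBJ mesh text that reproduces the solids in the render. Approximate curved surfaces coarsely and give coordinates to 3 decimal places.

v -4.101 -3.917 0.858
v -3.484 -3.206 1.797
v -4.19 -2.944 0.179
v -3.573 -2.233 1.117
v -3.227 -4.127 0.443
v -2.61 -3.416 1.381
v -3.316 -3.154 -0.237
v -2.699 -2.443 0.702
v 0.306 -2.673 -1.006
v -0.268 -3.52 0.475
v 1.158 -1.274 0.124
v 0.584 -2.121 1.605
v 1.836 -3.639 -0.965
v 1.262 -4.486 0.516
v 2.688 -2.24 0.165
v 2.114 -3.087 1.646
v -2.364 -2.917 -3.704
v -1.412 -3.221 -3.455
v -2.184 -4.627 -2.226
v -3.136 -4.323 -2.476
v -1.49 -2.921 -3.16
v -2.261 -4.326 -1.931
v -1.719 -2.619 -2.959
v -2.49 -4.025 -1.73
v -2.06 -2.37 -2.887
v -2.831 -3.775 -1.658
v -2.453 -2.215 -2.956
v -3.224 -3.62 -1.728
v -2.831 -2.181 -3.155
v -3.602 -3.587 -1.926
v -3.128 -2.275 -3.449
v -3.899 -3.68 -2.22
v -3.293 -2.48 -3.787
v -4.064 -3.885 -2.558
v -3.298 -2.76 -4.111
v -4.069 -4.166 -2.882
v -3.141 -3.068 -4.364
v -3.912 -4.473 -3.135
v -2.85 -3.349 -4.503
v -3.621 -4.755 -3.275
v -2.475 -3.556 -4.505
v -3.246 -4.962 -3.276
v -2.081 -3.653 -4.368
v -2.852 -5.058 -3.139
v -1.736 -3.622 -4.116
v -2.507 -5.027 -2.887
v -1.499 -3.469 -3.793
v -2.27 -4.875 -2.564
v -3.469 3.014 3.326
v -2.556 3.152 3.152
v -2.157 1.964 4.3
v -3.071 1.826 4.474
v -2.614 3.394 3.422
v -2.216 2.205 4.57
v -2.803 3.577 3.677
v -2.405 2.388 4.826
v -3.093 3.675 3.879
v -2.695 2.486 5.028
v -3.441 3.672 3.997
v -3.043 2.483 5.145
v -3.792 3.569 4.012
v -3.394 2.38 5.161
v -4.095 3.382 3.923
v -3.697 2.193 5.072
v -4.302 3.138 3.743
v -3.904 1.95 4.892
v -4.383 2.876 3.5
v -3.984 1.688 4.648
v -4.324 2.635 3.23
v -3.926 1.446 4.378
v -4.135 2.452 2.974
v -3.737 1.263 4.123
v -3.845 2.354 2.772
v -3.447 1.165 3.921
v -3.497 2.357 2.655
v -3.099 1.168 3.803
v -3.146 2.46 2.639
v -2.748 1.271 3.788
v -2.843 2.647 2.728
v -2.445 1.458 3.877
v -2.636 2.89 2.908
v -2.238 1.702 4.057
f 2 4 1
f 5 2 1
f 1 4 3
f 3 5 1
f 2 8 4
f 6 2 5
f 6 8 2
f 4 8 3
f 7 5 3
f 3 8 7
f 7 6 5
f 8 6 7
f 10 12 9
f 13 10 9
f 9 12 11
f 11 13 9
f 10 16 12
f 14 10 13
f 14 16 10
f 12 16 11
f 15 13 11
f 11 16 15
f 15 14 13
f 16 14 15
f 18 17 21
f 18 21 19
f 19 21 22
f 19 22 20
f 21 17 23
f 21 23 22
f 22 23 24
f 22 24 20
f 23 17 25
f 23 25 24
f 24 25 26
f 24 26 20
f 25 17 27
f 25 27 26
f 26 27 28
f 26 28 20
f 27 17 29
f 27 29 28
f 28 29 30
f 28 30 20
f 29 17 31
f 29 31 30
f 30 31 32
f 30 32 20
f 31 17 33
f 31 33 32
f 32 33 34
f 32 34 20
f 33 17 35
f 33 35 34
f 34 35 36
f 34 36 20
f 35 17 37
f 35 37 36
f 36 37 38
f 36 38 20
f 37 17 39
f 37 39 38
f 38 39 40
f 38 40 20
f 39 17 41
f 39 41 40
f 40 41 42
f 40 42 20
f 41 17 43
f 41 43 42
f 42 43 44
f 42 44 20
f 43 17 45
f 43 45 44
f 44 45 46
f 44 46 20
f 45 17 47
f 45 47 46
f 46 47 48
f 46 48 20
f 47 17 18
f 47 18 48
f 48 18 19
f 48 19 20
f 50 49 53
f 50 53 51
f 51 53 54
f 51 54 52
f 53 49 55
f 53 55 54
f 54 55 56
f 54 56 52
f 55 49 57
f 55 57 56
f 56 57 58
f 56 58 52
f 57 49 59
f 57 59 58
f 58 59 60
f 58 60 52
f 59 49 61
f 59 61 60
f 60 61 62
f 60 62 52
f 61 49 63
f 61 63 62
f 62 63 64
f 62 64 52
f 63 49 65
f 63 65 64
f 64 65 66
f 64 66 52
f 65 49 67
f 65 67 66
f 66 67 68
f 66 68 52
f 67 49 69
f 67 69 68
f 68 69 70
f 68 70 52
f 69 49 71
f 69 71 70
f 70 71 72
f 70 72 52
f 71 49 73
f 71 73 72
f 72 73 74
f 72 74 52
f 73 49 75
f 73 75 74
f 74 75 76
f 74 76 52
f 75 49 77
f 75 77 76
f 76 77 78
f 76 78 52
f 77 49 79
f 77 79 78
f 78 79 80
f 78 80 52
f 79 49 81
f 79 81 80
f 80 81 82
f 80 82 52
f 81 49 50
f 81 50 82
f 82 50 51
f 82 51 52



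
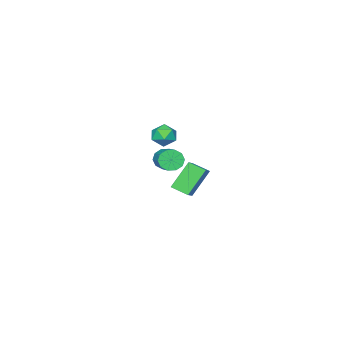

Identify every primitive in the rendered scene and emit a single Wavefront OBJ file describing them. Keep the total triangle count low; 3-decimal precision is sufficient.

v -0.38 1.797 1.714
v 0.225 2.167 2.125
v -0.637 2.525 1.438
v -0.032 2.895 1.849
v 0.492 1.665 0.551
v 1.097 2.035 0.962
v 0.235 2.393 0.275
v 0.84 2.763 0.686
v -4.253 -3.859 -1.442
v -3.962 -3.777 -1.96
v -3.016 -2.439 -1.216
v -3.307 -2.521 -0.698
v -4.264 -3.562 -1.963
v -3.318 -2.224 -1.219
v -4.562 -3.46 -1.767
v -3.615 -2.122 -1.023
v -4.742 -3.511 -1.447
v -3.796 -2.173 -0.703
v -4.735 -3.695 -1.125
v -3.789 -2.356 -0.381
v -4.544 -3.941 -0.924
v -3.598 -2.603 -0.18
v -4.242 -4.156 -0.921
v -3.296 -2.818 -0.177
v -3.945 -4.258 -1.117
v -2.998 -2.92 -0.373
v -3.764 -4.207 -1.437
v -2.818 -2.869 -0.693
v -3.771 -4.024 -1.759
v -2.825 -2.685 -1.015
v -2.968 -1.859 1.465
v -2.563 -1.443 1.168
v -2.197 -2.577 1.512
v -1.792 -2.161 1.215
v -1.993 -2.042 1.824
v -2.47 -1.598 1.795
v -2.29 -2.422 0.885
v -2.767 -1.978 0.856
v -2.144 -1.791 0.81
v -1.961 -1.556 1.39
v -2.799 -2.464 1.29
v -2.616 -2.229 1.87
f 2 4 1
f 5 2 1
f 1 4 3
f 3 5 1
f 2 8 4
f 6 2 5
f 6 8 2
f 4 8 3
f 7 5 3
f 3 8 7
f 7 6 5
f 8 6 7
f 10 9 13
f 10 13 11
f 11 13 14
f 11 14 12
f 13 9 15
f 13 15 14
f 14 15 16
f 14 16 12
f 15 9 17
f 15 17 16
f 16 17 18
f 16 18 12
f 17 9 19
f 17 19 18
f 18 19 20
f 18 20 12
f 19 9 21
f 19 21 20
f 20 21 22
f 20 22 12
f 21 9 23
f 21 23 22
f 22 23 24
f 22 24 12
f 23 9 25
f 23 25 24
f 24 25 26
f 24 26 12
f 25 9 27
f 25 27 26
f 26 27 28
f 26 28 12
f 27 9 29
f 27 29 28
f 28 29 30
f 28 30 12
f 29 9 10
f 29 10 30
f 30 10 11
f 30 11 12
f 31 42 36
f 31 36 32
f 31 32 38
f 31 38 41
f 31 41 42
f 32 36 40
f 36 42 35
f 42 41 33
f 41 38 37
f 38 32 39
f 34 40 35
f 34 35 33
f 34 33 37
f 34 37 39
f 34 39 40
f 35 40 36
f 33 35 42
f 37 33 41
f 39 37 38
f 40 39 32



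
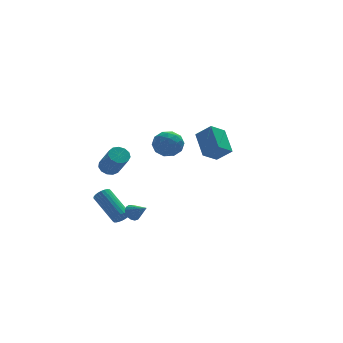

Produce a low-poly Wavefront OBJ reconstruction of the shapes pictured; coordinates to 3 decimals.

v 4.071 2.91 -1.613
v 3.127 2.515 -0.967
v 4.095 4.439 -0.645
v 3.152 4.044 0.002
v 4.828 2.396 -0.822
v 3.885 2.001 -0.175
v 4.853 3.925 0.147
v 3.909 3.53 0.793
v -0.499 -3.031 2.951
v 0.1 -3.679 2.913
v -1.42 -3.921 3.587
v -0.821 -4.569 3.549
v -0.693 -3.879 4.086
v -0.124 -3.329 3.693
v -1.196 -4.271 2.807
v -0.627 -3.721 2.414
v -0.331 -4.445 2.824
v -0.019 -4.203 3.614
v -1.301 -3.397 2.886
v -0.989 -3.155 3.676
v -0.119 -3.277 2.877
v -1.201 -4.323 3.623
v -1.126 -3.918 3.939
v -0.774 -4.298 3.917
v -0.25 -3.072 3.335
v 0.102 -3.452 3.313
v -0.364 -3.57 4.002
v -1.422 -4.148 3.187
v -1.07 -4.528 3.165
v -0.546 -3.302 2.583
v -0.194 -3.682 2.561
v -0.956 -4.03 2.498
v -0.02 -4.108 2.802
v -0.561 -4.631 3.175
v -0.782 -4.456 2.739
v -0.447 -4.133 2.509
v 0.163 -3.966 3.266
v -0.378 -4.489 3.64
v -0.303 -4.083 3.955
v 0.032 -3.76 3.725
v -0.09 -4.416 3.214
v -0.942 -3.111 2.86
v -1.483 -3.634 3.234
v -1.352 -3.84 2.775
v -1.017 -3.517 2.545
v -0.759 -2.969 3.325
v -1.3 -3.492 3.698
v -0.873 -3.467 3.991
v -0.538 -3.144 3.761
v -1.23 -3.184 3.286
v -2.167 2.852 -1.318
v -1.565 2.771 -1.519
v -1.251 1.687 -0.143
v -1.853 1.768 0.058
v -1.56 3.055 -1.297
v -1.246 1.97 0.079
v -1.748 3.274 -1.081
v -1.434 2.19 0.295
v -2.069 3.36 -0.941
v -1.755 2.275 0.436
v -2.421 3.284 -0.92
v -2.107 2.2 0.456
v -2.692 3.071 -1.026
v -2.378 1.987 0.351
v -2.797 2.789 -1.224
v -2.483 1.705 0.152
v -2.701 2.527 -1.453
v -2.387 1.442 -0.076
v -2.436 2.368 -1.638
v -2.122 1.283 -0.262
v -2.086 2.363 -1.722
v -1.772 1.278 -0.346
v -1.761 2.513 -1.678
v -1.447 1.429 -0.302
v -1.987 -1.539 -2.762
v -1.589 -1.551 -3.141
v -1.413 -2.241 -2.138
v -1.519 -1.353 -2.982
v -1.556 -1.197 -2.773
v -1.692 -1.12 -2.561
v -1.896 -1.139 -2.395
v -2.12 -1.25 -2.313
v -2.314 -1.427 -2.334
v -2.433 -1.629 -2.453
v -2.45 -1.811 -2.642
v -2.36 -1.931 -2.859
v -2.186 -1.961 -3.054
v -1.965 -1.894 -3.181
v -1.75 -1.746 -3.213
v -2 0.844 -4.336
v -1.74 0.657 -3.888
v -2.42 2.33 -2.797
v -2.68 2.516 -3.244
v -1.587 0.778 -3.978
v -2.267 2.451 -2.887
v -1.497 0.909 -4.123
v -2.177 2.582 -3.031
v -1.484 1.03 -4.3
v -2.164 2.703 -3.208
v -1.549 1.122 -4.482
v -2.229 2.795 -3.391
v -1.683 1.172 -4.642
v -2.363 2.845 -3.551
v -1.865 1.172 -4.756
v -2.545 2.845 -3.664
v -2.068 1.122 -4.805
v -2.748 2.795 -3.714
v -2.26 1.03 -4.783
v -2.94 2.703 -3.692
v -2.413 0.909 -4.693
v -3.093 2.582 -3.602
v -2.503 0.778 -4.549
v -3.183 2.451 -3.457
v -2.516 0.657 -4.372
v -3.196 2.33 -3.28
v -2.451 0.565 -4.189
v -3.131 2.238 -3.098
v -2.317 0.515 -4.029
v -2.997 2.188 -2.938
v -2.135 0.515 -3.916
v -2.815 2.188 -2.824
v -1.932 0.565 -3.866
v -2.612 2.238 -2.775
f 2 4 1
f 5 2 1
f 1 4 3
f 3 5 1
f 2 8 4
f 6 2 5
f 6 8 2
f 4 8 3
f 7 5 3
f 3 8 7
f 7 6 5
f 8 6 7
f 9 46 25
f 46 20 49
f 25 49 14
f 46 49 25
f 9 25 21
f 25 14 26
f 21 26 10
f 25 26 21
f 9 21 30
f 21 10 31
f 30 31 16
f 21 31 30
f 9 30 42
f 30 16 45
f 42 45 19
f 30 45 42
f 9 42 46
f 42 19 50
f 46 50 20
f 42 50 46
f 10 26 37
f 26 14 40
f 37 40 18
f 26 40 37
f 14 49 27
f 49 20 48
f 27 48 13
f 49 48 27
f 20 50 47
f 50 19 43
f 47 43 11
f 50 43 47
f 19 45 44
f 45 16 32
f 44 32 15
f 45 32 44
f 16 31 36
f 31 10 33
f 36 33 17
f 31 33 36
f 12 38 24
f 38 18 39
f 24 39 13
f 38 39 24
f 12 24 22
f 24 13 23
f 22 23 11
f 24 23 22
f 12 22 29
f 22 11 28
f 29 28 15
f 22 28 29
f 12 29 34
f 29 15 35
f 34 35 17
f 29 35 34
f 12 34 38
f 34 17 41
f 38 41 18
f 34 41 38
f 13 39 27
f 39 18 40
f 27 40 14
f 39 40 27
f 11 23 47
f 23 13 48
f 47 48 20
f 23 48 47
f 15 28 44
f 28 11 43
f 44 43 19
f 28 43 44
f 17 35 36
f 35 15 32
f 36 32 16
f 35 32 36
f 18 41 37
f 41 17 33
f 37 33 10
f 41 33 37
f 52 51 55
f 52 55 53
f 53 55 56
f 53 56 54
f 55 51 57
f 55 57 56
f 56 57 58
f 56 58 54
f 57 51 59
f 57 59 58
f 58 59 60
f 58 60 54
f 59 51 61
f 59 61 60
f 60 61 62
f 60 62 54
f 61 51 63
f 61 63 62
f 62 63 64
f 62 64 54
f 63 51 65
f 63 65 64
f 64 65 66
f 64 66 54
f 65 51 67
f 65 67 66
f 66 67 68
f 66 68 54
f 67 51 69
f 67 69 68
f 68 69 70
f 68 70 54
f 69 51 71
f 69 71 70
f 70 71 72
f 70 72 54
f 71 51 73
f 71 73 72
f 72 73 74
f 72 74 54
f 73 51 52
f 73 52 74
f 74 52 53
f 74 53 54
f 76 75 78
f 76 78 77
f 78 75 79
f 78 79 77
f 79 75 80
f 79 80 77
f 80 75 81
f 80 81 77
f 81 75 82
f 81 82 77
f 82 75 83
f 82 83 77
f 83 75 84
f 83 84 77
f 84 75 85
f 84 85 77
f 85 75 86
f 85 86 77
f 86 75 87
f 86 87 77
f 87 75 88
f 87 88 77
f 88 75 89
f 88 89 77
f 89 75 76
f 89 76 77
f 91 90 94
f 91 94 92
f 92 94 95
f 92 95 93
f 94 90 96
f 94 96 95
f 95 96 97
f 95 97 93
f 96 90 98
f 96 98 97
f 97 98 99
f 97 99 93
f 98 90 100
f 98 100 99
f 99 100 101
f 99 101 93
f 100 90 102
f 100 102 101
f 101 102 103
f 101 103 93
f 102 90 104
f 102 104 103
f 103 104 105
f 103 105 93
f 104 90 106
f 104 106 105
f 105 106 107
f 105 107 93
f 106 90 108
f 106 108 107
f 107 108 109
f 107 109 93
f 108 90 110
f 108 110 109
f 109 110 111
f 109 111 93
f 110 90 112
f 110 112 111
f 111 112 113
f 111 113 93
f 112 90 114
f 112 114 113
f 113 114 115
f 113 115 93
f 114 90 116
f 114 116 115
f 115 116 117
f 115 117 93
f 116 90 118
f 116 118 117
f 117 118 119
f 117 119 93
f 118 90 120
f 118 120 119
f 119 120 121
f 119 121 93
f 120 90 122
f 120 122 121
f 121 122 123
f 121 123 93
f 122 90 91
f 122 91 123
f 123 91 92
f 123 92 93



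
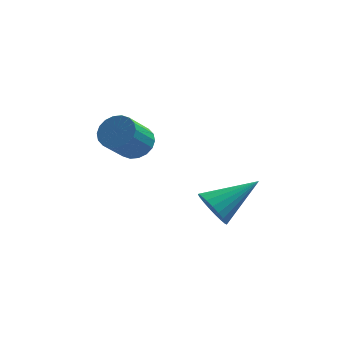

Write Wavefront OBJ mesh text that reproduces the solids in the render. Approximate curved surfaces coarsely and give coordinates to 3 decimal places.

v -1.134 1.319 -2.234
v -0.414 1.132 -2
v -1.005 0.194 -0.931
v -1.726 0.381 -1.166
v -0.491 1.406 -1.802
v -1.082 0.468 -0.733
v -0.696 1.663 -1.689
v -1.287 0.725 -0.621
v -0.987 1.852 -1.685
v -1.578 0.914 -0.616
v -1.307 1.936 -1.789
v -1.898 0.997 -0.72
v -1.594 1.897 -1.981
v -2.185 0.959 -0.913
v -1.789 1.743 -2.224
v -2.38 0.805 -1.155
v -1.855 1.506 -2.469
v -2.446 0.568 -1.4
v -1.778 1.232 -2.667
v -2.369 0.294 -1.598
v -1.573 0.975 -2.779
v -2.164 0.037 -1.711
v -1.282 0.786 -2.784
v -1.873 -0.152 -1.715
v -0.962 0.703 -2.68
v -1.553 -0.236 -1.611
v -0.675 0.741 -2.487
v -1.266 -0.197 -1.419
v -0.48 0.895 -2.245
v -1.071 -0.043 -1.176
v 1.918 -2.489 -3.232
v 2.438 -2.806 -3.781
v 3.462 -1.591 -2.288
v 2.354 -2.509 -3.926
v 2.195 -2.208 -3.951
v 1.987 -1.956 -3.852
v 1.768 -1.797 -3.645
v 1.575 -1.756 -3.367
v 1.441 -1.843 -3.066
v 1.389 -2.041 -2.793
v 1.429 -2.317 -2.596
v 1.554 -2.622 -2.51
v 1.741 -2.905 -2.548
v 1.959 -3.115 -2.704
v 2.17 -3.217 -2.952
v 2.337 -3.193 -3.248
v 2.432 -3.048 -3.541
f 2 1 5
f 2 5 3
f 3 5 6
f 3 6 4
f 5 1 7
f 5 7 6
f 6 7 8
f 6 8 4
f 7 1 9
f 7 9 8
f 8 9 10
f 8 10 4
f 9 1 11
f 9 11 10
f 10 11 12
f 10 12 4
f 11 1 13
f 11 13 12
f 12 13 14
f 12 14 4
f 13 1 15
f 13 15 14
f 14 15 16
f 14 16 4
f 15 1 17
f 15 17 16
f 16 17 18
f 16 18 4
f 17 1 19
f 17 19 18
f 18 19 20
f 18 20 4
f 19 1 21
f 19 21 20
f 20 21 22
f 20 22 4
f 21 1 23
f 21 23 22
f 22 23 24
f 22 24 4
f 23 1 25
f 23 25 24
f 24 25 26
f 24 26 4
f 25 1 27
f 25 27 26
f 26 27 28
f 26 28 4
f 27 1 29
f 27 29 28
f 28 29 30
f 28 30 4
f 29 1 2
f 29 2 30
f 30 2 3
f 30 3 4
f 32 31 34
f 32 34 33
f 34 31 35
f 34 35 33
f 35 31 36
f 35 36 33
f 36 31 37
f 36 37 33
f 37 31 38
f 37 38 33
f 38 31 39
f 38 39 33
f 39 31 40
f 39 40 33
f 40 31 41
f 40 41 33
f 41 31 42
f 41 42 33
f 42 31 43
f 42 43 33
f 43 31 44
f 43 44 33
f 44 31 45
f 44 45 33
f 45 31 46
f 45 46 33
f 46 31 47
f 46 47 33
f 47 31 32
f 47 32 33



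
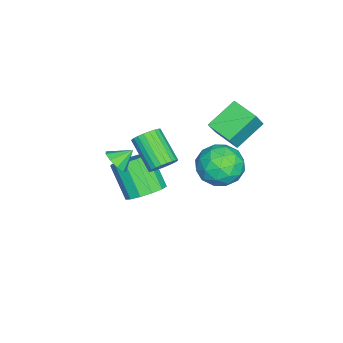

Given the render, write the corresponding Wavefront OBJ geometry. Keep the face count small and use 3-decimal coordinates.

v -3.004 0.538 2.819
v -2.31 0.325 3.909
v -4.265 1.484 3.807
v -3.57 1.271 4.897
v -2.25 1.789 2.583
v -1.555 1.576 3.673
v -3.51 2.735 3.571
v -2.816 2.522 4.661
v -1.707 -1.683 0.83
v -1.149 -1.635 1.374
v -2.216 -2.829 2.573
v -2.773 -2.877 2.03
v -1.327 -1.4 1.45
v -2.393 -2.594 2.649
v -1.562 -1.208 1.432
v -2.629 -2.402 2.631
v -1.82 -1.088 1.322
v -2.886 -2.282 2.521
v -2.06 -1.059 1.138
v -3.126 -2.253 2.337
v -2.246 -1.125 0.906
v -3.313 -2.319 2.105
v -2.351 -1.276 0.663
v -3.417 -2.47 1.862
v -2.357 -1.489 0.446
v -3.423 -2.682 1.645
v -2.264 -1.731 0.287
v -3.331 -2.925 1.486
v -2.087 -1.966 0.211
v -3.153 -3.16 1.41
v -1.851 -2.158 0.229
v -2.918 -3.352 1.428
v -1.594 -2.278 0.339
v -2.66 -3.472 1.538
v -1.354 -2.307 0.523
v -2.42 -3.501 1.722
v -1.167 -2.241 0.755
v -2.234 -3.435 1.954
v -1.063 -2.09 0.998
v -2.129 -3.284 2.197
v -1.057 -1.878 1.215
v -2.123 -3.071 2.414
v -0.596 -3.723 1.579
v -0.08 -3.821 2.128
v -1.124 -3.017 2.201
v 0.067 -3.435 1.813
v -0.096 -3.183 1.389
v -0.493 -3.184 1.053
v -0.938 -3.437 0.963
v -1.223 -3.825 1.161
v -1.214 -4.165 1.555
v -0.916 -4.298 1.959
v -0.468 -4.163 2.186
v -0.086 2.243 4.039
v 0.896 2.211 3.283
v -0.996 0.849 2.917
v -0.014 0.817 2.161
v 0.079 0.377 3.317
v 0.642 1.239 4.011
v -0.742 1.821 2.189
v -0.179 2.683 2.883
v 0.491 1.95 2.139
v 0.999 1.058 2.836
v -1.099 2.002 3.364
v -0.591 1.11 4.061
v 0.485 2.349 3.76
v -0.585 0.711 2.44
v -0.53 0.452 3.12
v 0.047 0.433 2.675
v 0.335 1.778 4.187
v 0.913 1.759 3.743
v 0.432 0.681 3.763
v -1.013 1.301 2.457
v -0.435 1.282 2.013
v -0.147 2.627 3.525
v 0.43 2.608 3.08
v -0.532 2.379 2.437
v 0.825 2.177 2.643
v 0.289 1.358 1.983
v -0.138 1.948 2
v 0.192 2.454 2.408
v 1.123 1.652 3.052
v 0.588 0.833 2.393
v 0.642 0.575 3.072
v 0.973 1.081 3.48
v 0.885 1.499 2.38
v -0.688 2.227 3.807
v -1.223 1.408 3.148
v -1.073 1.979 2.72
v -0.742 2.485 3.128
v -0.389 1.702 4.217
v -0.925 0.883 3.557
v -0.292 0.606 3.792
v 0.038 1.112 4.2
v -0.985 1.561 3.82
v -2.677 -2.866 -2.421
v -1.72 -2.858 -1.899
v -2.606 -3.906 -0.258
v -3.563 -3.914 -0.779
v -2.013 -2.346 -1.73
v -2.899 -3.394 -0.089
v -2.517 -1.998 -1.781
v -3.403 -3.046 -0.139
v -3.072 -1.926 -2.034
v -3.958 -2.975 -0.393
v -3.501 -2.153 -2.411
v -4.387 -3.201 -0.769
v -3.669 -2.606 -2.79
v -4.555 -3.654 -1.148
v -3.521 -3.141 -3.053
v -4.408 -4.189 -1.411
v -3.106 -3.589 -3.114
v -3.992 -4.637 -1.473
v -2.554 -3.808 -2.956
v -3.441 -4.856 -1.314
v -2.041 -3.727 -2.628
v -2.928 -4.775 -0.986
v -1.73 -3.373 -2.234
v -2.617 -4.421 -0.592
f 2 4 1
f 5 2 1
f 1 4 3
f 3 5 1
f 2 8 4
f 6 2 5
f 6 8 2
f 4 8 3
f 7 5 3
f 3 8 7
f 7 6 5
f 8 6 7
f 10 9 13
f 10 13 11
f 11 13 14
f 11 14 12
f 13 9 15
f 13 15 14
f 14 15 16
f 14 16 12
f 15 9 17
f 15 17 16
f 16 17 18
f 16 18 12
f 17 9 19
f 17 19 18
f 18 19 20
f 18 20 12
f 19 9 21
f 19 21 20
f 20 21 22
f 20 22 12
f 21 9 23
f 21 23 22
f 22 23 24
f 22 24 12
f 23 9 25
f 23 25 24
f 24 25 26
f 24 26 12
f 25 9 27
f 25 27 26
f 26 27 28
f 26 28 12
f 27 9 29
f 27 29 28
f 28 29 30
f 28 30 12
f 29 9 31
f 29 31 30
f 30 31 32
f 30 32 12
f 31 9 33
f 31 33 32
f 32 33 34
f 32 34 12
f 33 9 35
f 33 35 34
f 34 35 36
f 34 36 12
f 35 9 37
f 35 37 36
f 36 37 38
f 36 38 12
f 37 9 39
f 37 39 38
f 38 39 40
f 38 40 12
f 39 9 41
f 39 41 40
f 40 41 42
f 40 42 12
f 41 9 10
f 41 10 42
f 42 10 11
f 42 11 12
f 44 43 46
f 44 46 45
f 46 43 47
f 46 47 45
f 47 43 48
f 47 48 45
f 48 43 49
f 48 49 45
f 49 43 50
f 49 50 45
f 50 43 51
f 50 51 45
f 51 43 52
f 51 52 45
f 52 43 53
f 52 53 45
f 53 43 44
f 53 44 45
f 54 91 70
f 91 65 94
f 70 94 59
f 91 94 70
f 54 70 66
f 70 59 71
f 66 71 55
f 70 71 66
f 54 66 75
f 66 55 76
f 75 76 61
f 66 76 75
f 54 75 87
f 75 61 90
f 87 90 64
f 75 90 87
f 54 87 91
f 87 64 95
f 91 95 65
f 87 95 91
f 55 71 82
f 71 59 85
f 82 85 63
f 71 85 82
f 59 94 72
f 94 65 93
f 72 93 58
f 94 93 72
f 65 95 92
f 95 64 88
f 92 88 56
f 95 88 92
f 64 90 89
f 90 61 77
f 89 77 60
f 90 77 89
f 61 76 81
f 76 55 78
f 81 78 62
f 76 78 81
f 57 83 69
f 83 63 84
f 69 84 58
f 83 84 69
f 57 69 67
f 69 58 68
f 67 68 56
f 69 68 67
f 57 67 74
f 67 56 73
f 74 73 60
f 67 73 74
f 57 74 79
f 74 60 80
f 79 80 62
f 74 80 79
f 57 79 83
f 79 62 86
f 83 86 63
f 79 86 83
f 58 84 72
f 84 63 85
f 72 85 59
f 84 85 72
f 56 68 92
f 68 58 93
f 92 93 65
f 68 93 92
f 60 73 89
f 73 56 88
f 89 88 64
f 73 88 89
f 62 80 81
f 80 60 77
f 81 77 61
f 80 77 81
f 63 86 82
f 86 62 78
f 82 78 55
f 86 78 82
f 97 96 100
f 97 100 98
f 98 100 101
f 98 101 99
f 100 96 102
f 100 102 101
f 101 102 103
f 101 103 99
f 102 96 104
f 102 104 103
f 103 104 105
f 103 105 99
f 104 96 106
f 104 106 105
f 105 106 107
f 105 107 99
f 106 96 108
f 106 108 107
f 107 108 109
f 107 109 99
f 108 96 110
f 108 110 109
f 109 110 111
f 109 111 99
f 110 96 112
f 110 112 111
f 111 112 113
f 111 113 99
f 112 96 114
f 112 114 113
f 113 114 115
f 113 115 99
f 114 96 116
f 114 116 115
f 115 116 117
f 115 117 99
f 116 96 118
f 116 118 117
f 117 118 119
f 117 119 99
f 118 96 97
f 118 97 119
f 119 97 98
f 119 98 99



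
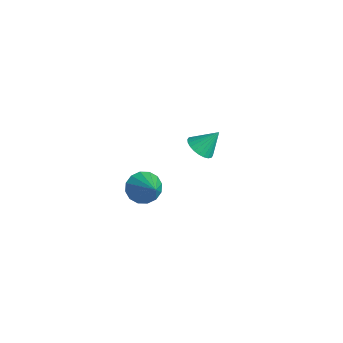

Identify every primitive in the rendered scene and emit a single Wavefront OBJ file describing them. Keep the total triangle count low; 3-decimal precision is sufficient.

v -3.308 2.518 -0.978
v -2.41 2.292 -1.07
v -2.932 3.502 0.278
v -2.434 2.581 -1.289
v -2.59 2.86 -1.461
v -2.856 3.086 -1.559
v -3.19 3.227 -1.569
v -3.543 3.259 -1.489
v -3.86 3.178 -1.331
v -4.092 2.997 -1.119
v -4.206 2.743 -0.886
v -4.182 2.455 -0.667
v -4.026 2.176 -0.496
v -3.76 1.949 -0.398
v -3.425 1.809 -0.388
v -3.073 1.777 -0.468
v -2.756 1.857 -0.626
v -2.524 2.038 -0.837
v 3.091 -3.928 2.817
v 3.646 -3.978 1.987
v 4.709 -4.012 3.903
v 3.603 -3.473 2.089
v 3.423 -3.089 2.386
v 3.155 -2.93 2.799
v 2.869 -3.039 3.217
v 2.642 -3.386 3.528
v 2.536 -3.878 3.648
v 2.579 -4.384 3.545
v 2.759 -4.767 3.248
v 3.028 -4.926 2.835
v 3.314 -4.818 2.417
v 3.54 -4.471 2.107
f 2 1 4
f 2 4 3
f 4 1 5
f 4 5 3
f 5 1 6
f 5 6 3
f 6 1 7
f 6 7 3
f 7 1 8
f 7 8 3
f 8 1 9
f 8 9 3
f 9 1 10
f 9 10 3
f 10 1 11
f 10 11 3
f 11 1 12
f 11 12 3
f 12 1 13
f 12 13 3
f 13 1 14
f 13 14 3
f 14 1 15
f 14 15 3
f 15 1 16
f 15 16 3
f 16 1 17
f 16 17 3
f 17 1 18
f 17 18 3
f 18 1 2
f 18 2 3
f 20 19 22
f 20 22 21
f 22 19 23
f 22 23 21
f 23 19 24
f 23 24 21
f 24 19 25
f 24 25 21
f 25 19 26
f 25 26 21
f 26 19 27
f 26 27 21
f 27 19 28
f 27 28 21
f 28 19 29
f 28 29 21
f 29 19 30
f 29 30 21
f 30 19 31
f 30 31 21
f 31 19 32
f 31 32 21
f 32 19 20
f 32 20 21

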